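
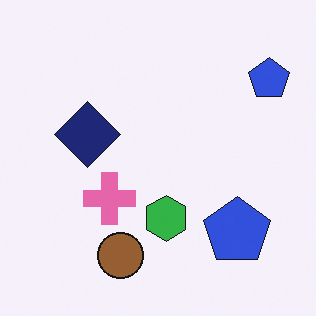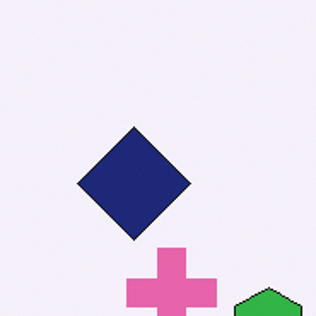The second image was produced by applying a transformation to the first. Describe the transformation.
This is the original image cropped tightly and scaled back up.

The visible shapes are larger and the field of view is narrower; shapes near the original edges may be partly or wholly outside the frame — a crop-and-rescale.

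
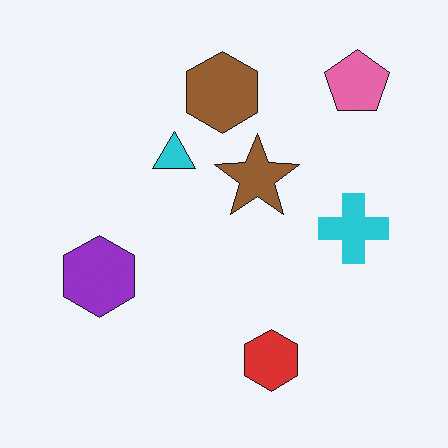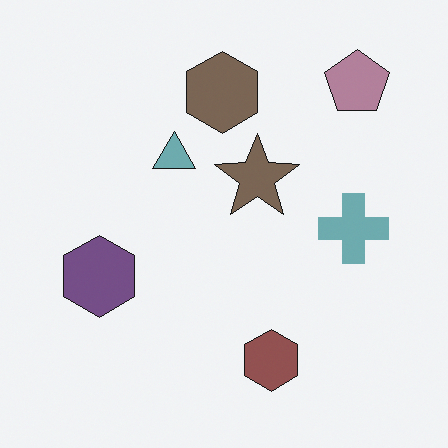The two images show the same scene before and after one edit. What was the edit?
The transformation is: heavily desaturated.

All colors are more muted and greyish — a global saturation change.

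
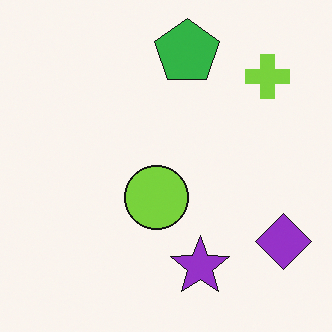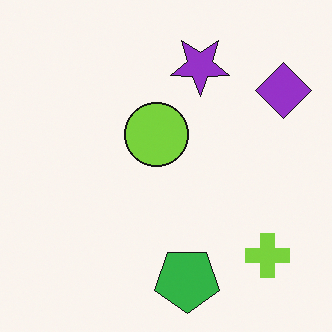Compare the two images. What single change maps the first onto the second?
This is the original image flipped vertically (top ↔ bottom).

The green pentagon is in the top of the first image and the bottom of the second — shapes on opposite sides of the horizontal midline have swapped in a mirror flip.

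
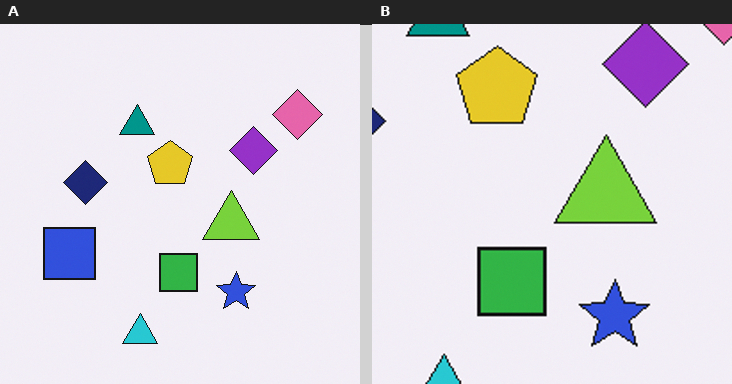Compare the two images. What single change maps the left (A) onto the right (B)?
Cropped to a noticeably smaller region and rescaled.

The visible shapes are larger and the field of view is narrower; shapes near the original edges may be partly or wholly outside the frame — a crop-and-rescale.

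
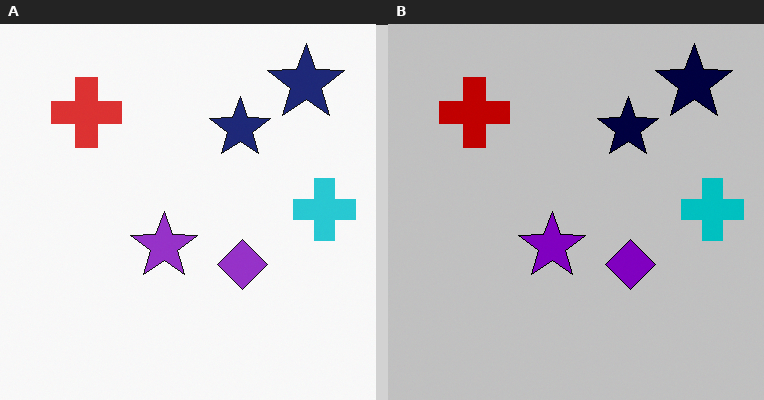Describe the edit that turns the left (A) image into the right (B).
It was aggressively posterized.

Each flat color has snapped to a coarser quantized level — most visibly, the near-white background has dropped to a flat grey.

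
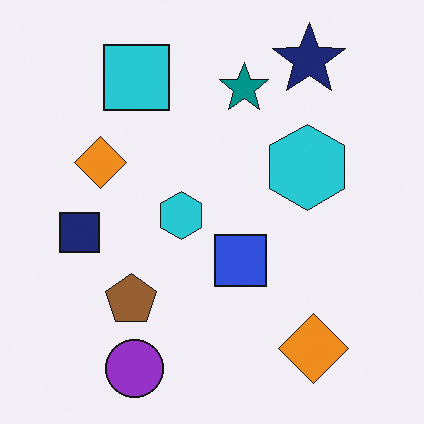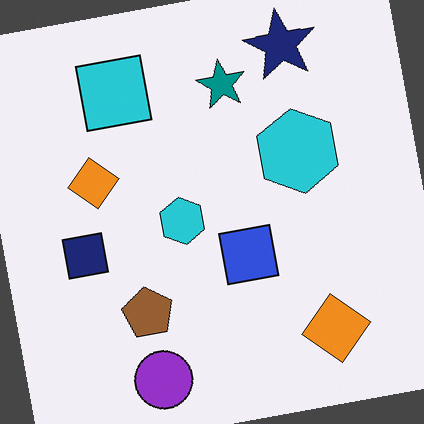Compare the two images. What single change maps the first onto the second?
It was rotated counter-clockwise by a small amount.

Every shape is tilted by the same angle and the image corners show triangular fill wedges — a whole-image rotation by a non-right angle.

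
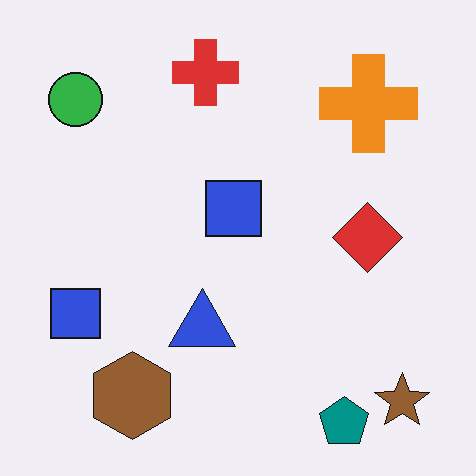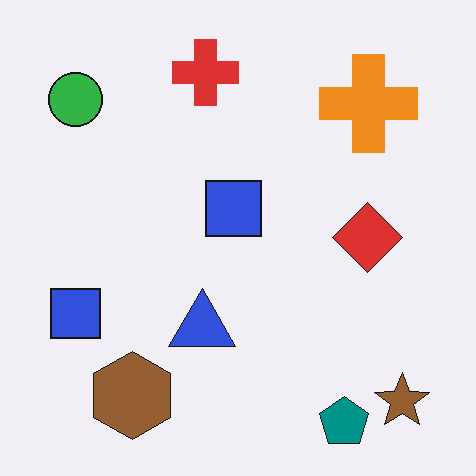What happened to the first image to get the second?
JPEG-compressed with visible artifacts.

Blocky 8×8 compression artifacts appear around shape edges and the flat background shows ringing — characteristic JPEG degradation.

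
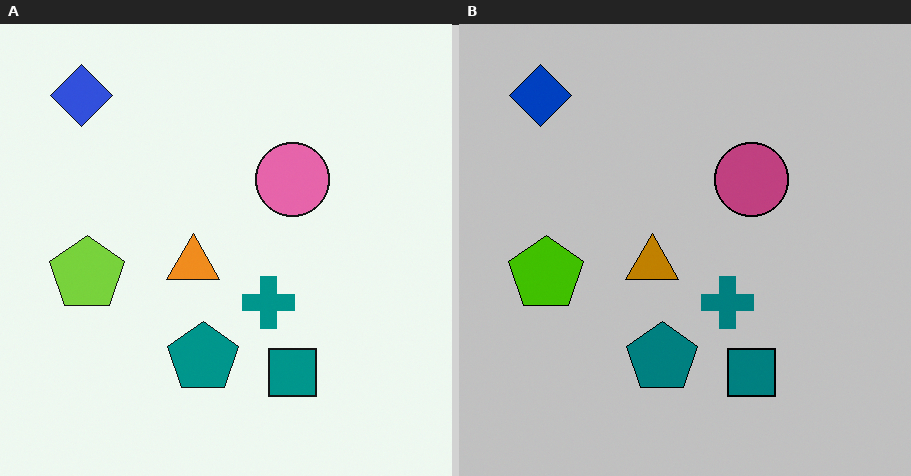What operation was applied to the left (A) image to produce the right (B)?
It was heavily posterized to just a handful of flat colors.

Each flat color has snapped to a coarser quantized level — most visibly, the near-white background has dropped to a flat grey.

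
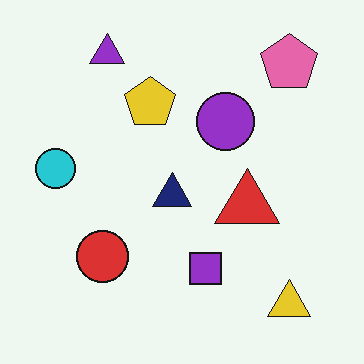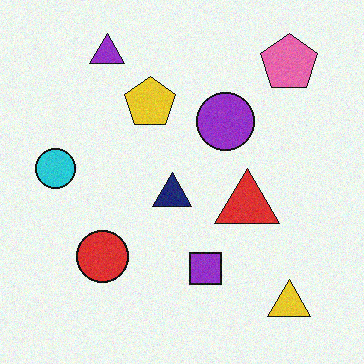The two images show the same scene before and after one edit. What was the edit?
Degraded with a light layer of grain.

Random speckle covers the whole image, including the flat background.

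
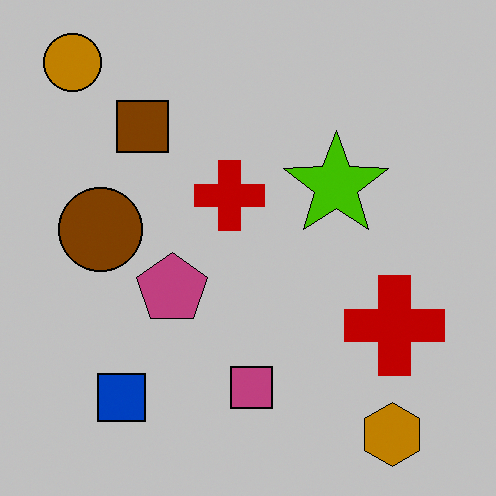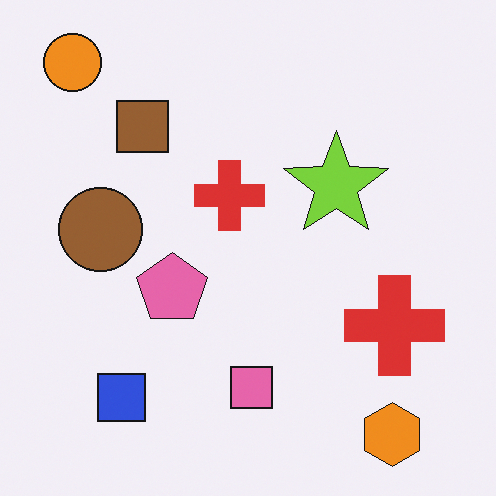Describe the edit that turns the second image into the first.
Aggressively posterized.

Each flat color has snapped to a coarser quantized level — most visibly, the near-white background has dropped to a flat grey.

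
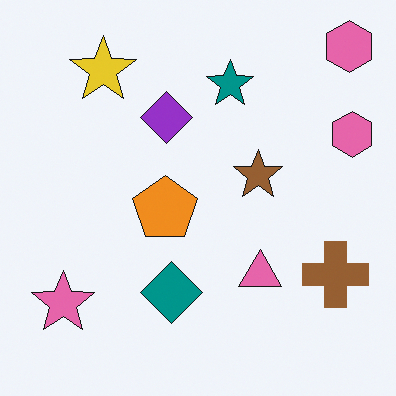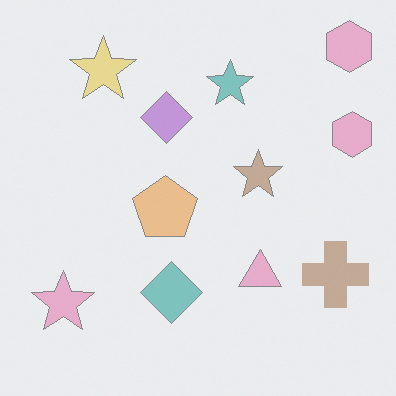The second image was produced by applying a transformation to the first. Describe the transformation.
The second image is the first given much lower contrast.

Tones are pushed toward mid-grey across the whole image — a global contrast change.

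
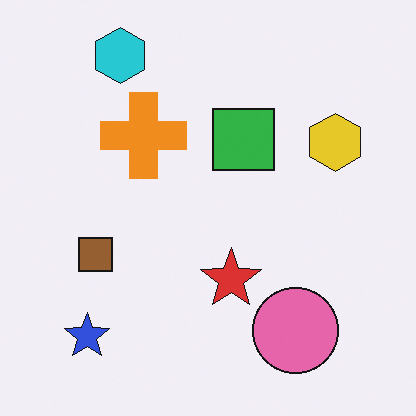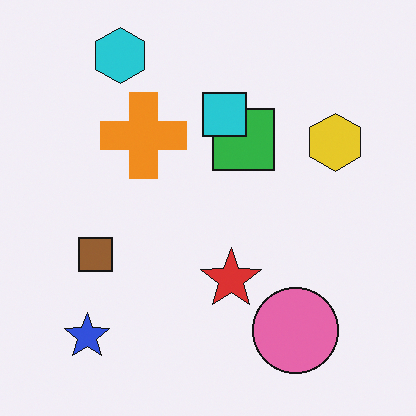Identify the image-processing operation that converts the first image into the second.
It was overlaid with an additional cyan square.

A cyan square appears in the second image that is absent from the first.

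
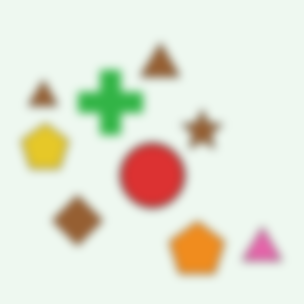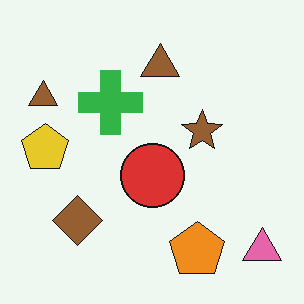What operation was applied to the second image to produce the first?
The transformation is: moderately blurred.

Shape edges and outlines are uniformly softened across the whole image.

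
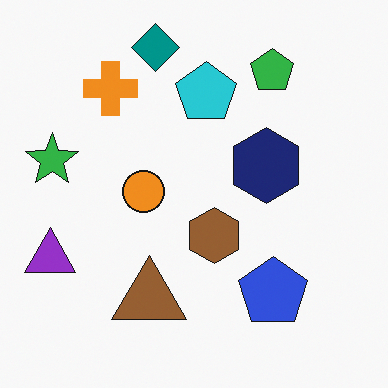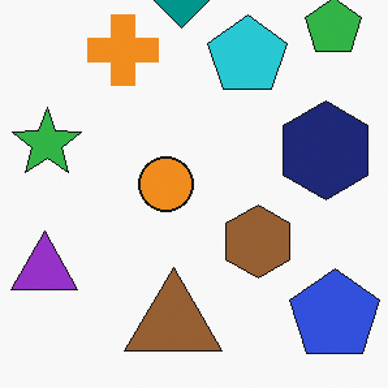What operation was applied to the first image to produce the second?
The image was cropped slightly and scaled back up.

The visible shapes are larger and the field of view is narrower; shapes near the original edges may be partly or wholly outside the frame — a crop-and-rescale.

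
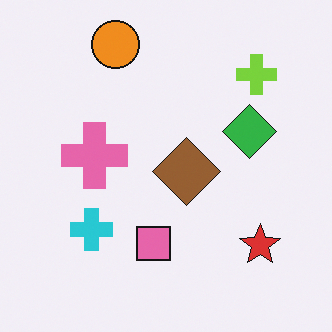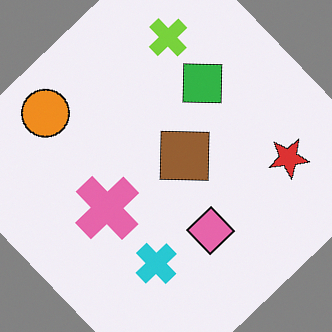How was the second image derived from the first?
The transformation is: rotated counter-clockwise by a large amount — several tens of degrees.

Every shape is tilted by the same angle and the image corners show triangular fill wedges — a whole-image rotation by a non-right angle.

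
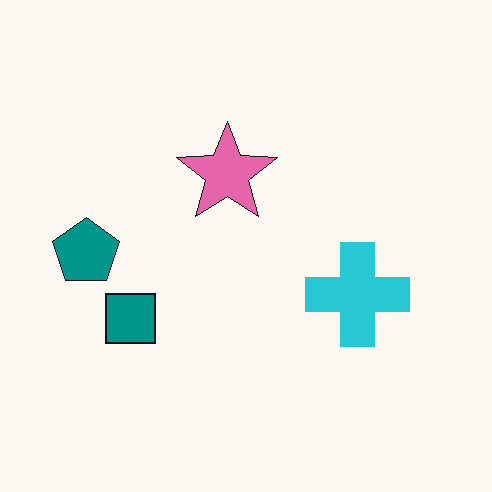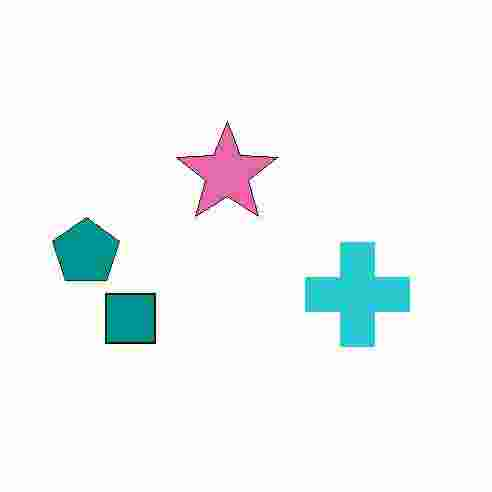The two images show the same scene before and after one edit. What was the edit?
Heavily JPEG-compressed with obvious blocking artifacts.

Blocky 8×8 compression artifacts appear around shape edges and the flat background shows ringing — characteristic JPEG degradation.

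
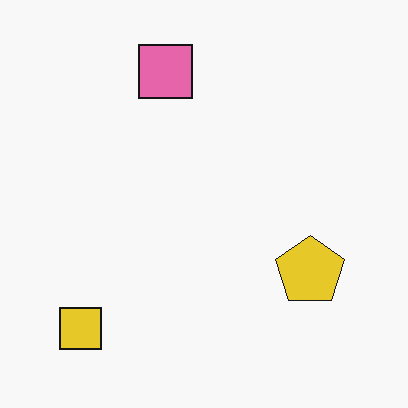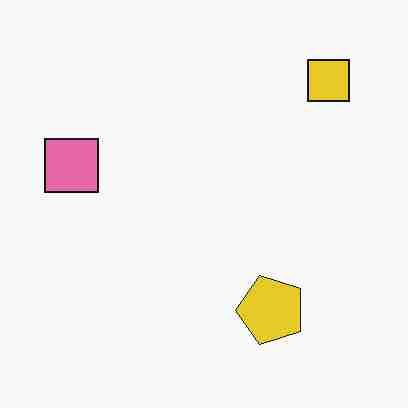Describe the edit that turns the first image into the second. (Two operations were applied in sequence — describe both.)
Transposed (reflected across the top-left ↔ bottom-right diagonal), then degraded with heavy JPEG compression.

Shapes have swapped their row and column positions — what was in the top-right is now in the bottom-left — a diagonal reflection. Blocky 8×8 compression artifacts appear around shape edges and the flat background shows ringing — characteristic JPEG degradation.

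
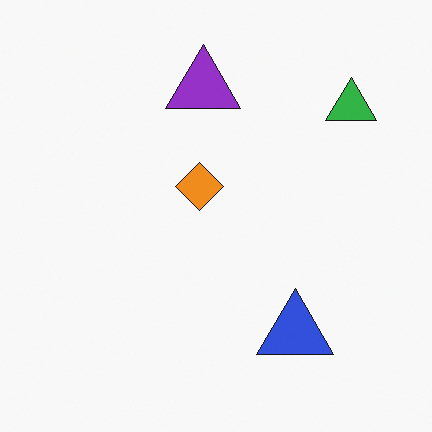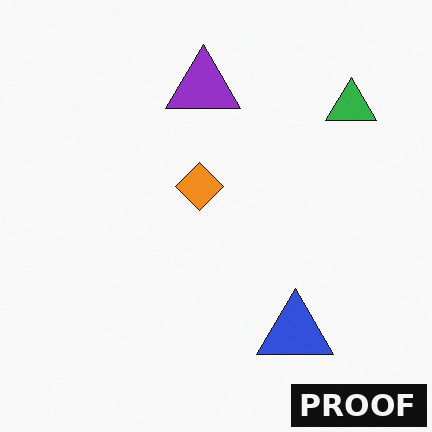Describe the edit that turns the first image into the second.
The image was watermarked with the text "PROOF" in the lower-right corner.

A dark label reading "PROOF" appears in the lower-right corner.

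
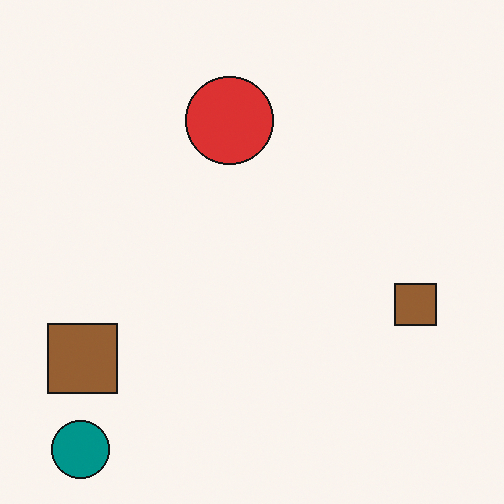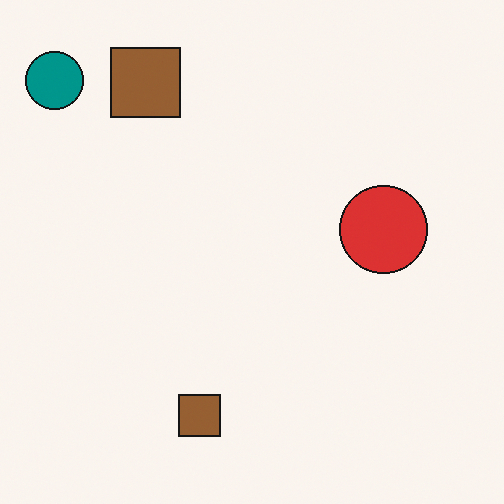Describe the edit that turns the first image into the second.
Rotated 90° clockwise.

The teal circle sits in the bottom-left of the first image and the top-left of the second — consistent with a whole-image 90° clockwise rotation.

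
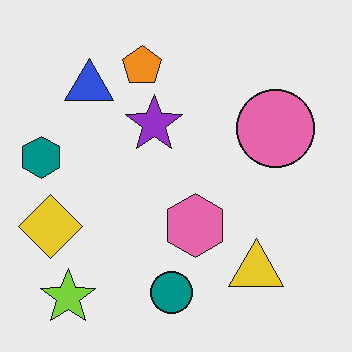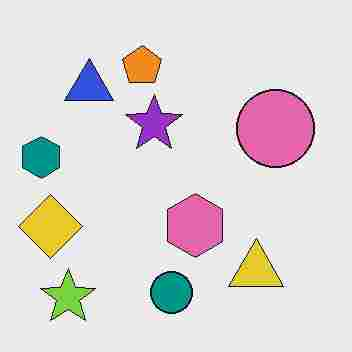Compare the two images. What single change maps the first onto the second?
The image was heavily JPEG-compressed with obvious blocking artifacts.

Blocky 8×8 compression artifacts appear around shape edges and the flat background shows ringing — characteristic JPEG degradation.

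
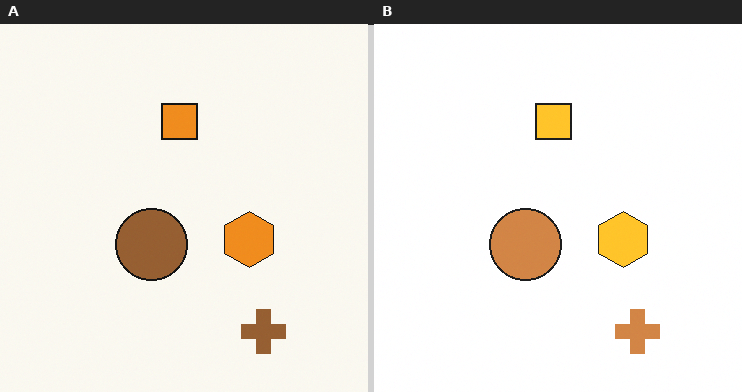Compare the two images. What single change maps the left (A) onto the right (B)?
This is the original image noticeably brightened.

Every pixel — background and shapes alike — is uniformly brightened.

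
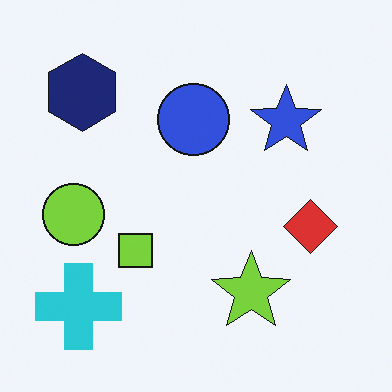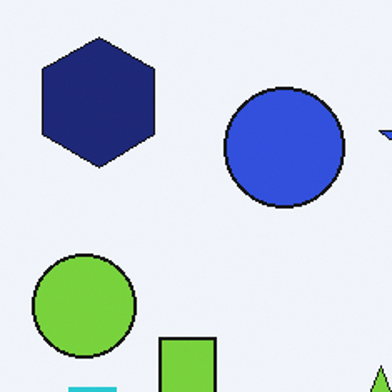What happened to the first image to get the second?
It was cropped to a noticeably smaller region and rescaled.

The visible shapes are larger and the field of view is narrower; shapes near the original edges may be partly or wholly outside the frame — a crop-and-rescale.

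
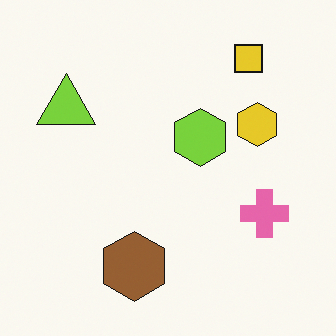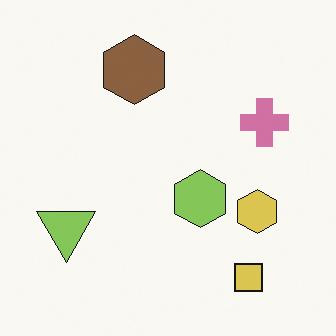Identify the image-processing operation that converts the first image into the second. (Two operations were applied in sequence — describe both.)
The second image is the first flipped vertically (top ↔ bottom), then slightly desaturated.

The yellow square is in the top-right of the first image and the bottom-right of the second — shapes on opposite sides of the horizontal midline have swapped in a mirror flip. All colors are more muted and greyish — a global saturation change.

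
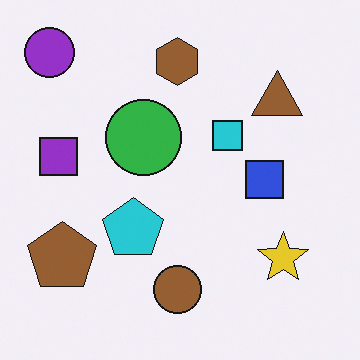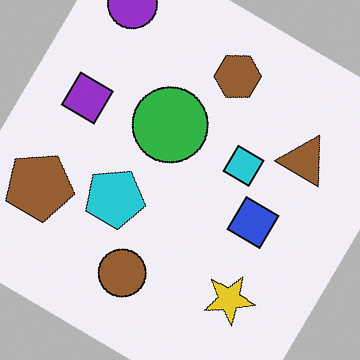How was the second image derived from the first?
It was rotated clockwise by a large amount — several tens of degrees.

Every shape is tilted by the same angle and the image corners show triangular fill wedges — a whole-image rotation by a non-right angle.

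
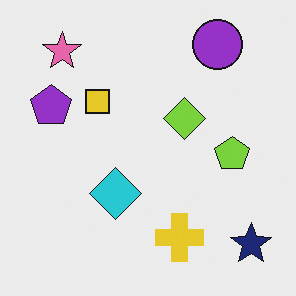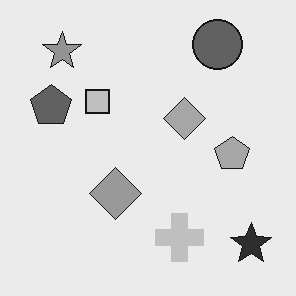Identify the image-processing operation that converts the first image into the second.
Converted to grayscale.

All color is removed — every shape is now a shade of grey.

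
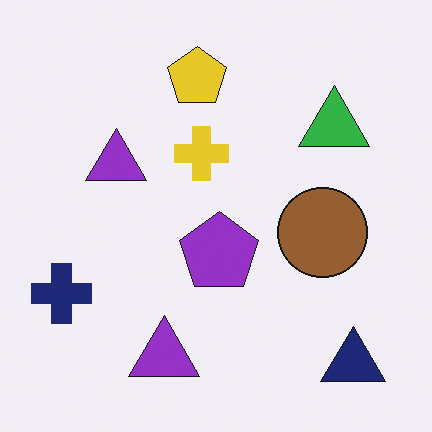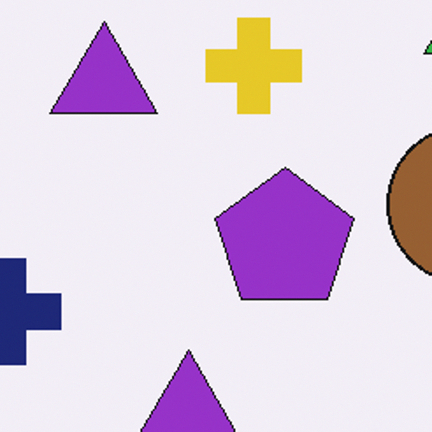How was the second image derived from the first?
Cropped tightly and scaled back up.

The visible shapes are larger and the field of view is narrower; shapes near the original edges may be partly or wholly outside the frame — a crop-and-rescale.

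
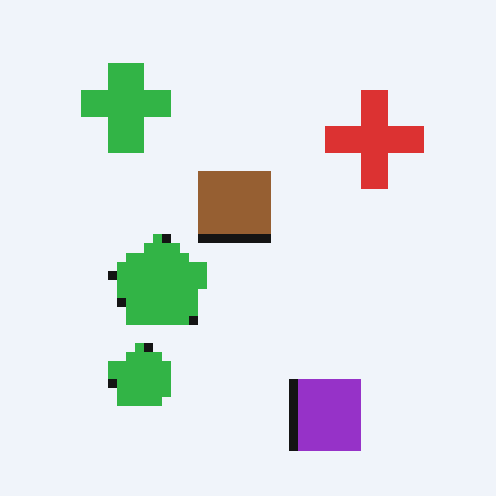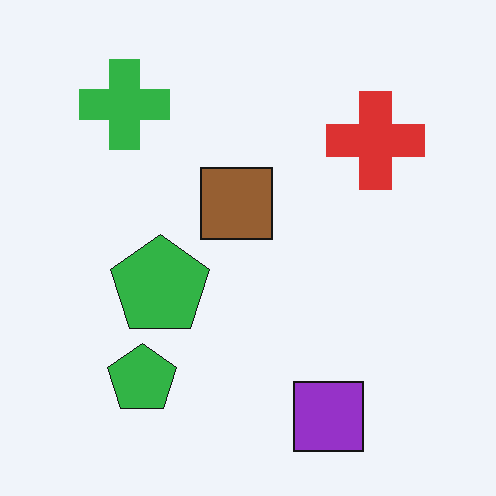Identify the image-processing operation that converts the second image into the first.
The transformation is: heavily pixelated into large blocks.

Shapes are reduced to large square blocks; fine edges and outlines are lost — a downscale-then-upscale (mosaic) effect.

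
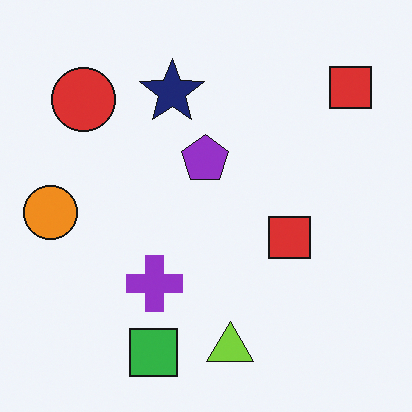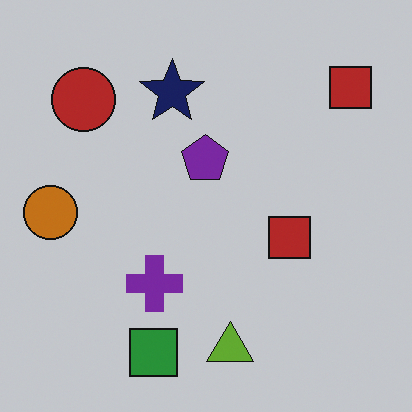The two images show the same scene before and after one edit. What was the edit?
The image was darkened a little.

Every pixel — background and shapes alike — is uniformly darkened.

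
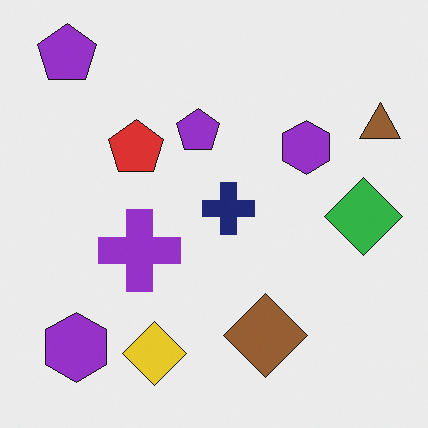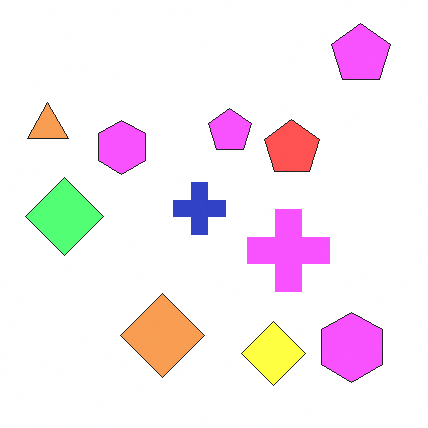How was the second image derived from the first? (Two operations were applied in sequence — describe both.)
This is the original image flipped horizontally (left ↔ right), then brightened a lot.

The brown triangle is in the top-right of the first image and the top-left of the second — shapes on opposite sides of the vertical midline have swapped in a mirror flip. Every pixel — background and shapes alike — is uniformly brightened.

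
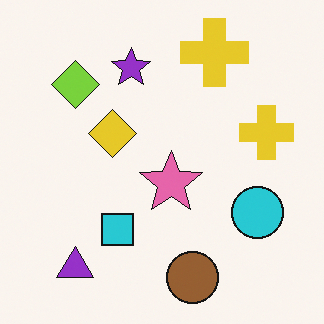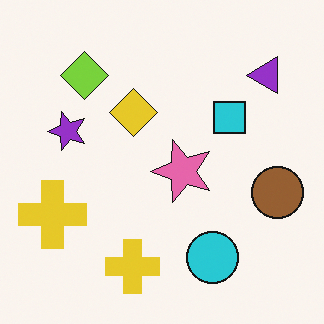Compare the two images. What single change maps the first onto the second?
The image was transposed (reflected across the top-left ↔ bottom-right diagonal).

Shapes have swapped their row and column positions — what was in the top-right is now in the bottom-left — a diagonal reflection.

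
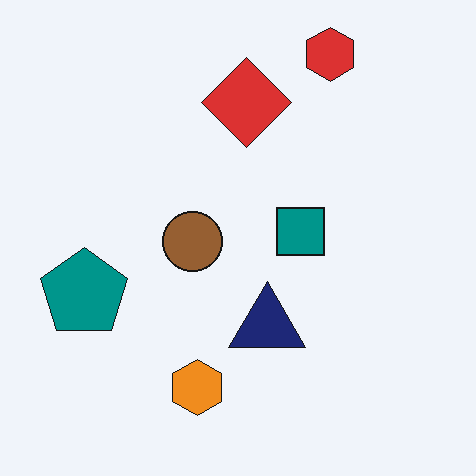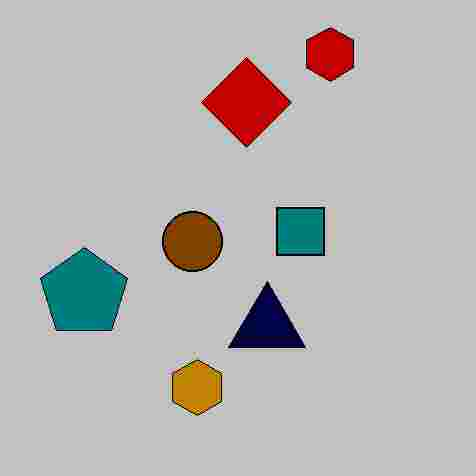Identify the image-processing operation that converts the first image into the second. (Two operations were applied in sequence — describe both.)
It was aggressively posterized, then degraded with heavy JPEG compression.

Each flat color has snapped to a coarser quantized level — most visibly, the near-white background has dropped to a flat grey. Blocky 8×8 compression artifacts appear around shape edges and the flat background shows ringing — characteristic JPEG degradation.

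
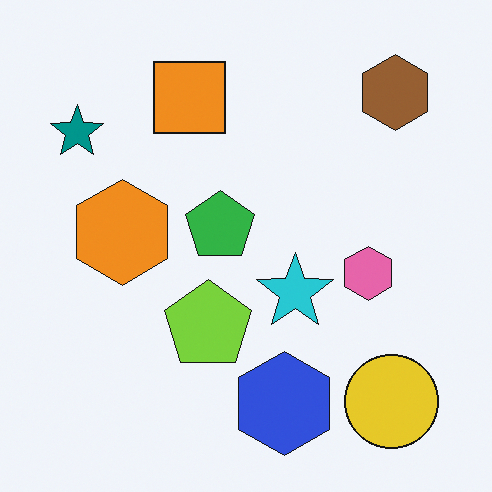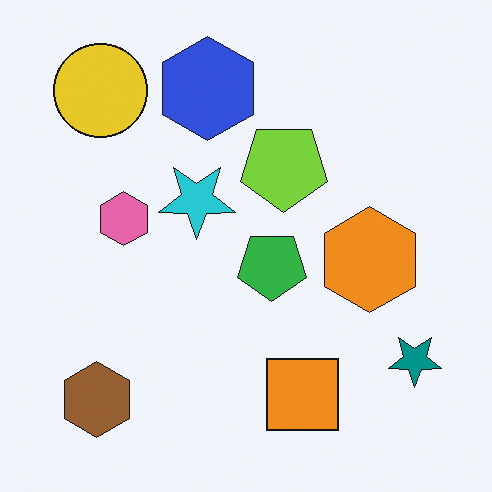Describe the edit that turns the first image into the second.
Rotated 180°.

The brown hexagon sits in the top-right of the first image and the bottom-left of the second — consistent with a whole-image 180° rotation.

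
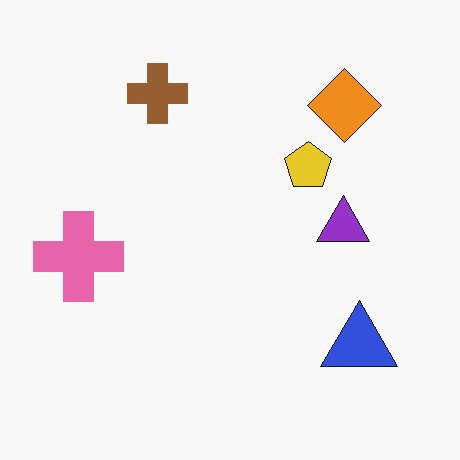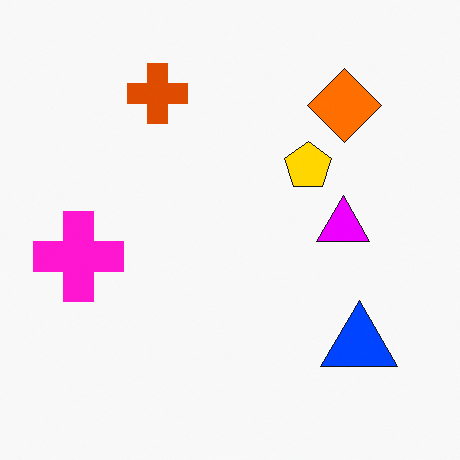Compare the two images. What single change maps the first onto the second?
The transformation is: made much more vivid (saturation change).

All colors are more vivid — a global saturation change.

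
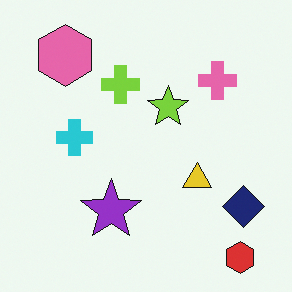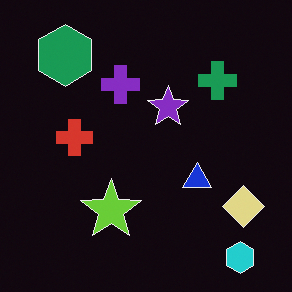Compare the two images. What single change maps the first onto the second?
Color-inverted (negative).

The light background has become dark and every shape's color is its complement — a photographic negative.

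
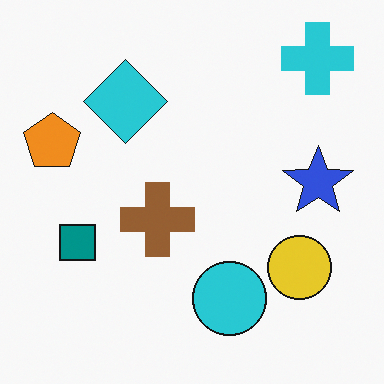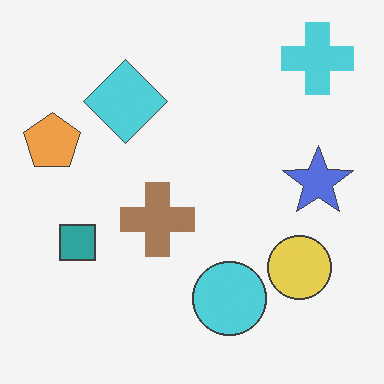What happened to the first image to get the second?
The image was given slightly reduced contrast.

Tones are pushed toward mid-grey across the whole image — a global contrast change.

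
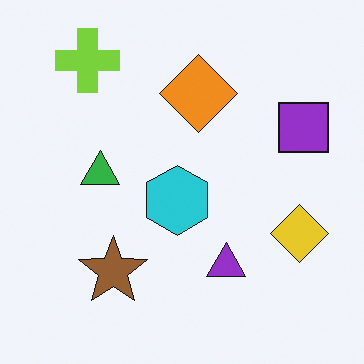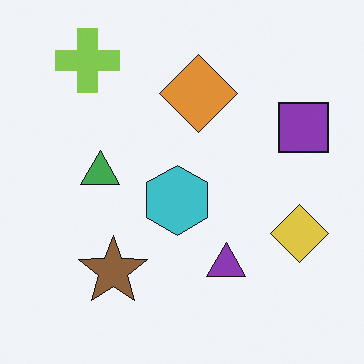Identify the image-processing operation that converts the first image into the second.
The image was slightly desaturated.

All colors are more muted and greyish — a global saturation change.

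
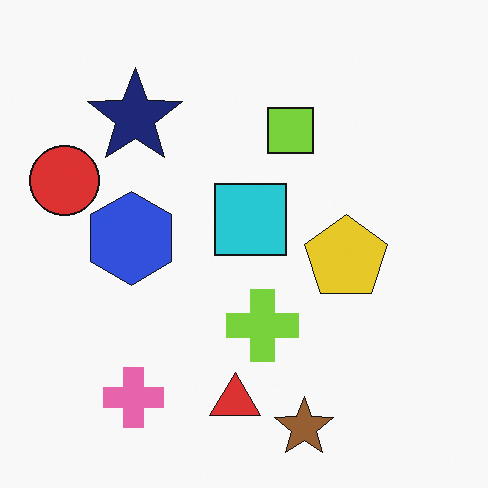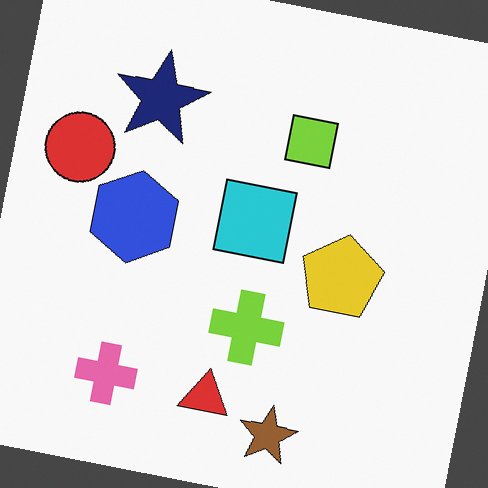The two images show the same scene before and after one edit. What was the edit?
The image was rotated clockwise by a few degrees.

Every shape is tilted by the same angle and the image corners show triangular fill wedges — a whole-image rotation by a non-right angle.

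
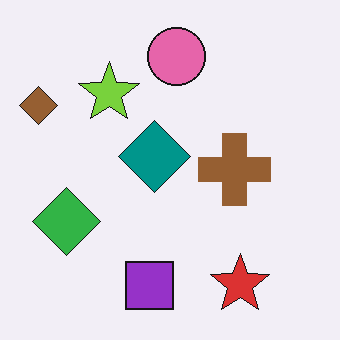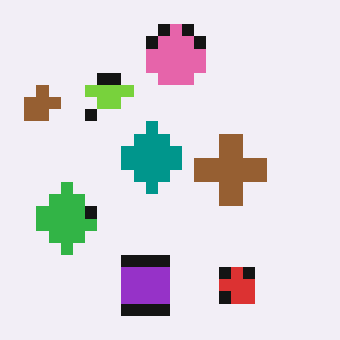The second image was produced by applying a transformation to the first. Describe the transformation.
This is the original image heavily pixelated into large blocks.

Shapes are reduced to large square blocks; fine edges and outlines are lost — a downscale-then-upscale (mosaic) effect.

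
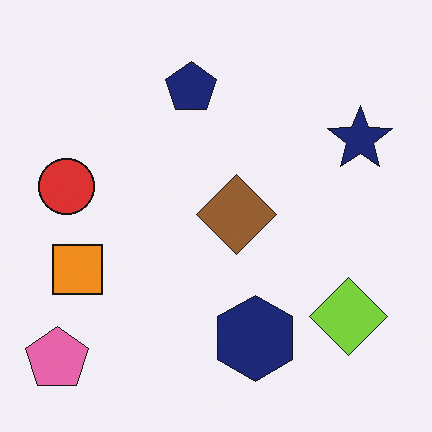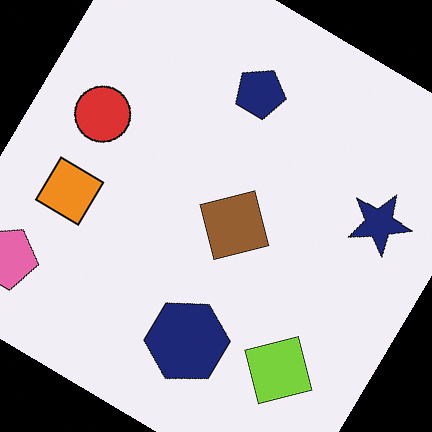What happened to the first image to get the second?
Rotated clockwise by a large amount — several tens of degrees.

Every shape is tilted by the same angle and the image corners show triangular fill wedges — a whole-image rotation by a non-right angle.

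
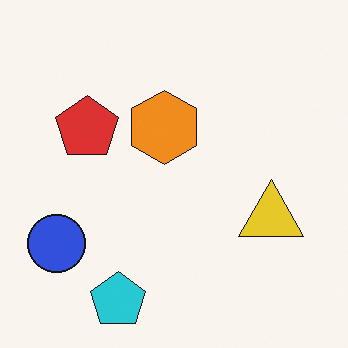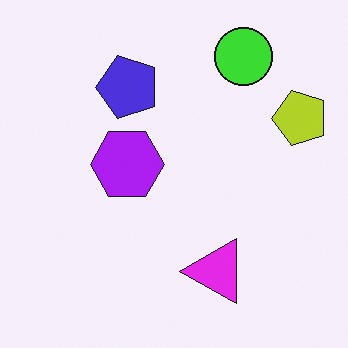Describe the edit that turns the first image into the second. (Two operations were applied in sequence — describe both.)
The image was hue-shifted by a large amount, then transposed (reflected across the top-left ↔ bottom-right diagonal).

Every shape's color has rotated by the same amount around the hue wheel — a uniform hue shift. Shapes have swapped their row and column positions — what was in the top-right is now in the bottom-left — a diagonal reflection.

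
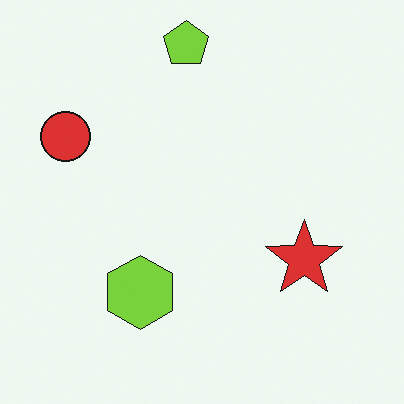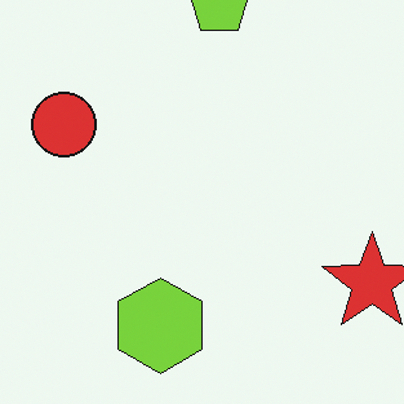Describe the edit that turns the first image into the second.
The image was cropped to a modestly smaller region and rescaled.

The visible shapes are larger and the field of view is narrower; shapes near the original edges may be partly or wholly outside the frame — a crop-and-rescale.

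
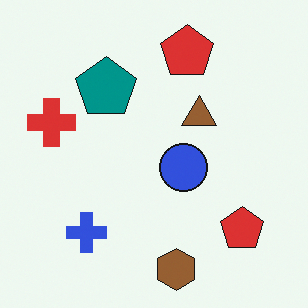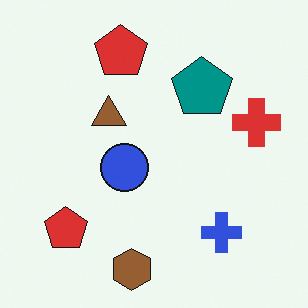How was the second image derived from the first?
The transformation is: flipped horizontally (left ↔ right).

The red cross is in the left of the first image and the right of the second — shapes on opposite sides of the vertical midline have swapped in a mirror flip.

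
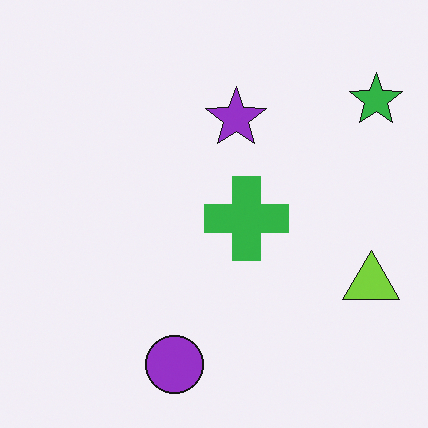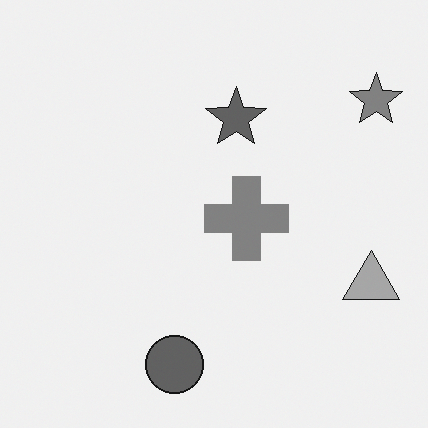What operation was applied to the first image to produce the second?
The transformation is: converted to grayscale.

All color is removed — every shape is now a shade of grey.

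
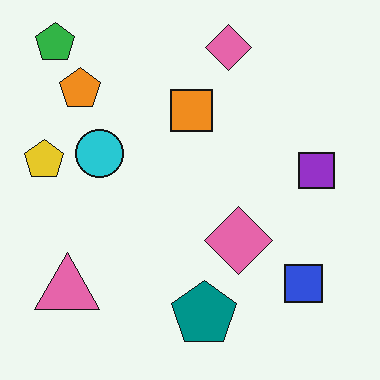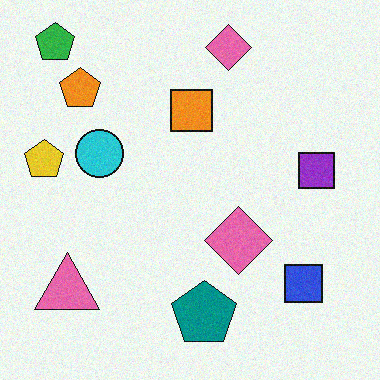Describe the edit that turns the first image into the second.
This is the original image degraded with subtle gaussian noise.

Random speckle covers the whole image, including the flat background.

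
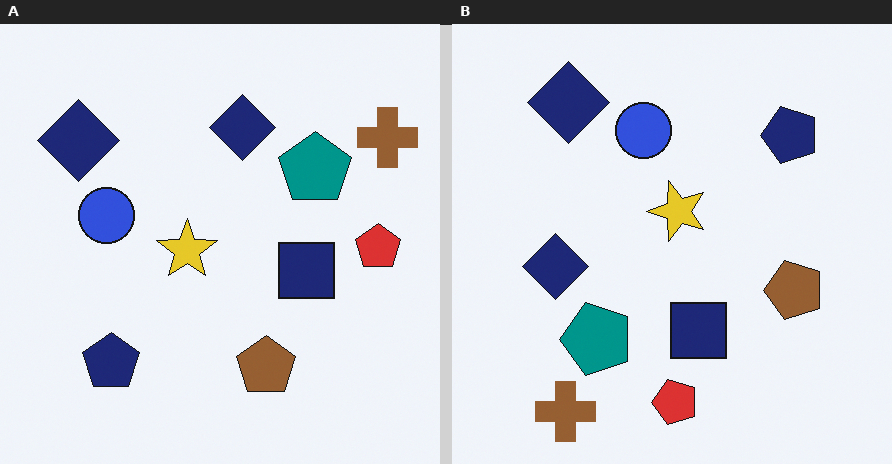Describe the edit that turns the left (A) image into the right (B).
The image was transposed (reflected across the top-left ↔ bottom-right diagonal).

Shapes have swapped their row and column positions — what was in the top-right is now in the bottom-left — a diagonal reflection.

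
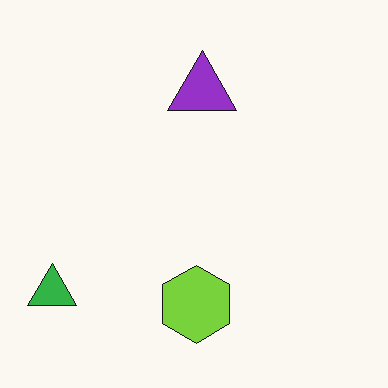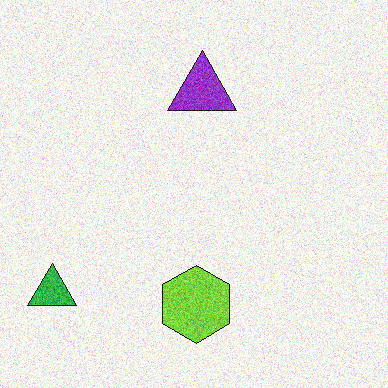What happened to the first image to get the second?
The transformation is: degraded with moderate additive noise.

Random speckle covers the whole image, including the flat background.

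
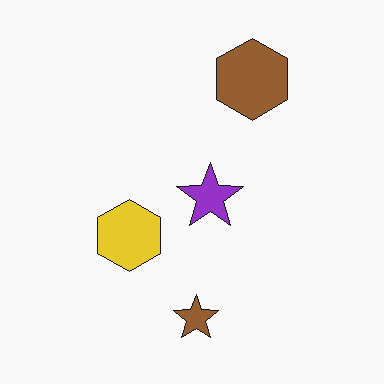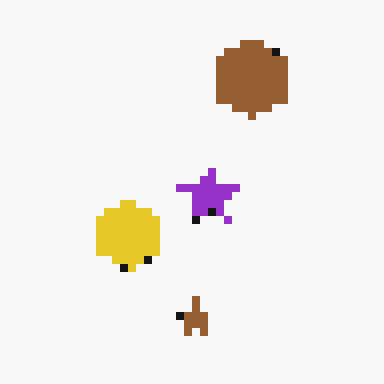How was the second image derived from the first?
The transformation is: moderately pixelated.

Shapes are reduced to large square blocks; fine edges and outlines are lost — a downscale-then-upscale (mosaic) effect.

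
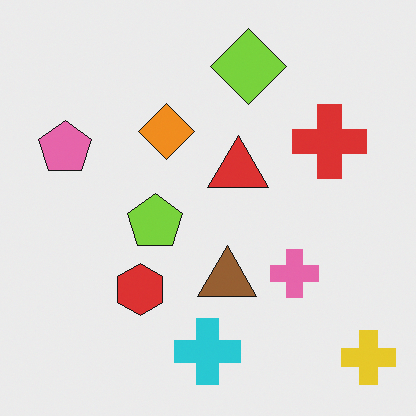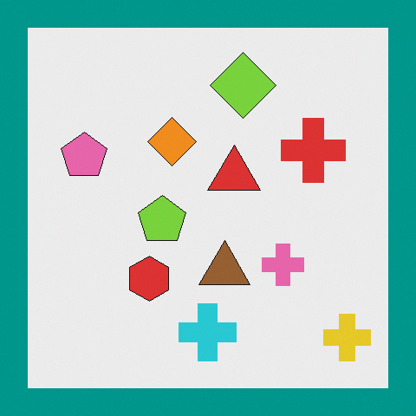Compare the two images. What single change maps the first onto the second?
It was framed with a teal border.

A solid teal frame runs around the edge of the second image, with the content slightly shrunk inside it.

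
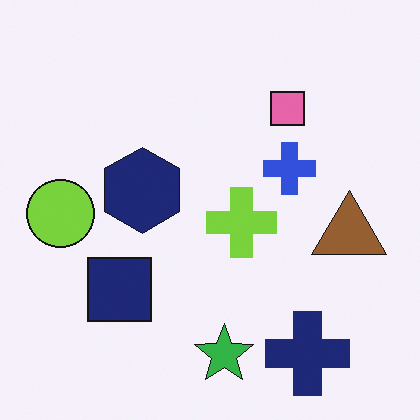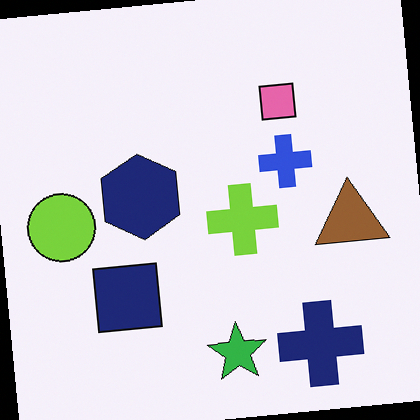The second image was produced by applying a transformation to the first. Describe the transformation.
This is the original image rotated counter-clockwise by a small amount.

Every shape is tilted by the same angle and the image corners show triangular fill wedges — a whole-image rotation by a non-right angle.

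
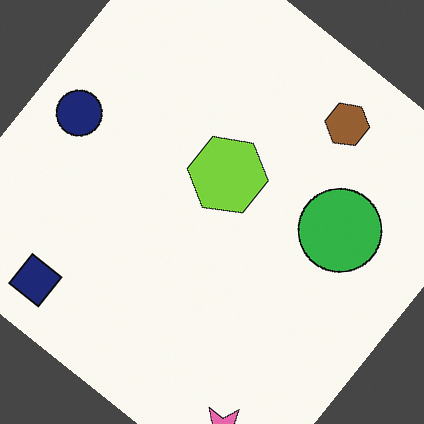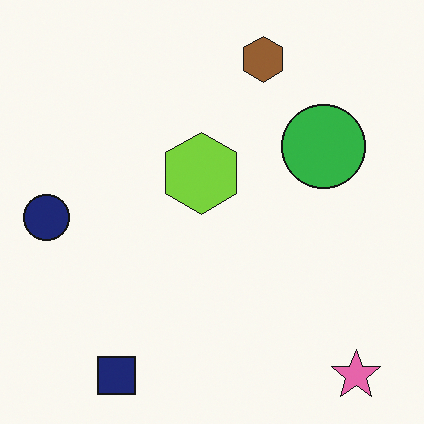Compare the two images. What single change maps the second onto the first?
The transformation is: rotated clockwise by a large amount — several tens of degrees.

Every shape is tilted by the same angle and the image corners show triangular fill wedges — a whole-image rotation by a non-right angle.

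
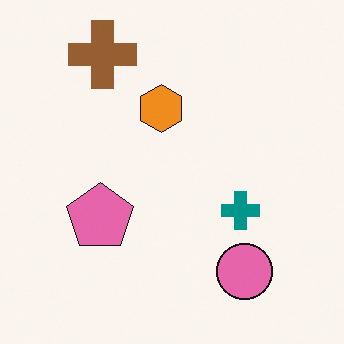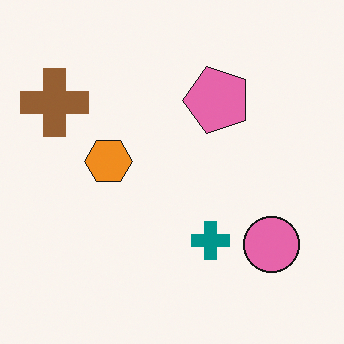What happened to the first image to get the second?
It was transposed (reflected across the top-left ↔ bottom-right diagonal).

Shapes have swapped their row and column positions — what was in the top-right is now in the bottom-left — a diagonal reflection.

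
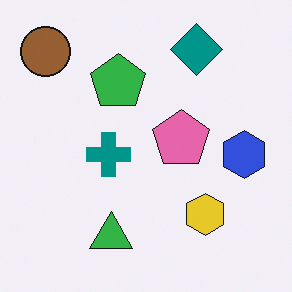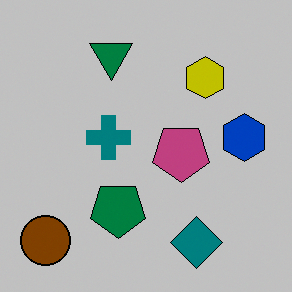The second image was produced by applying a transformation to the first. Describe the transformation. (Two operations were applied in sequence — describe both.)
This is the original image flipped vertically (top ↔ bottom), then heavily posterized to just a handful of flat colors.

The teal diamond is in the top-right of the first image and the bottom-right of the second — shapes on opposite sides of the horizontal midline have swapped in a mirror flip. Each flat color has snapped to a coarser quantized level — most visibly, the near-white background has dropped to a flat grey.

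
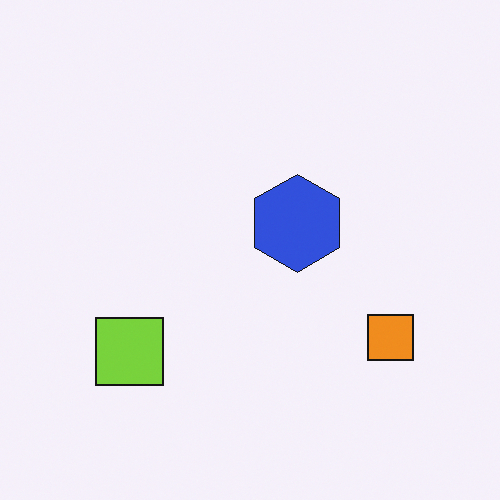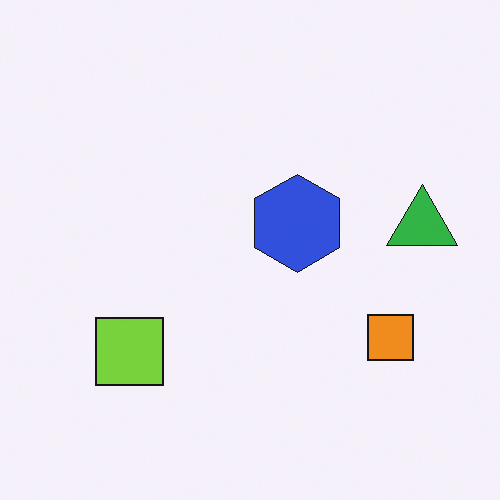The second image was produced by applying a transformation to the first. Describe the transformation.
It was overlaid with an additional green triangle.

A green triangle appears in the second image that is absent from the first.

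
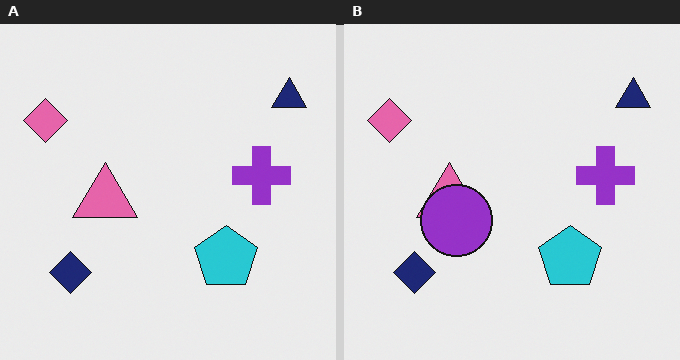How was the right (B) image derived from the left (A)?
The transformation is: overlaid with an additional purple circle.

A purple circle appears in the right (B) image that is absent from the left (A).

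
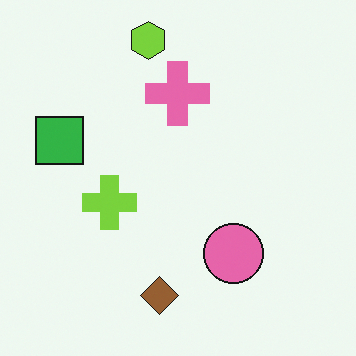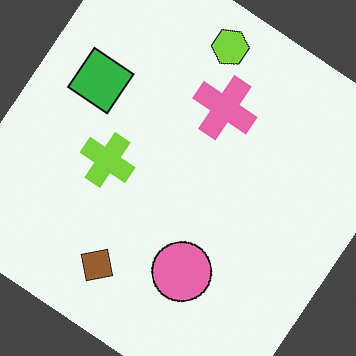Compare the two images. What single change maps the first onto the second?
The transformation is: rotated clockwise by a large amount — several tens of degrees.

Every shape is tilted by the same angle and the image corners show triangular fill wedges — a whole-image rotation by a non-right angle.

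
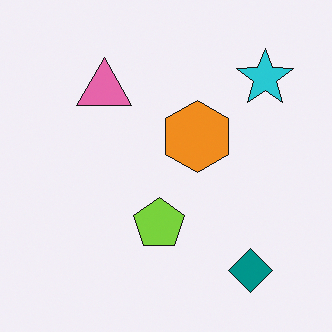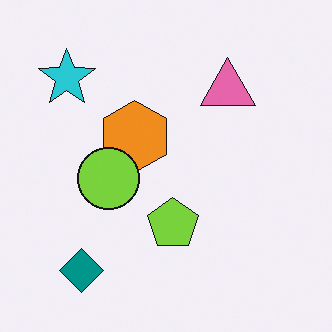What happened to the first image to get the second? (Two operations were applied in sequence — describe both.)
The image was flipped horizontally (left ↔ right), then overlaid with an additional lime circle.

The cyan star is in the top-right of the first image and the top-left of the second — shapes on opposite sides of the vertical midline have swapped in a mirror flip. A lime circle appears in the second image that is absent from the first.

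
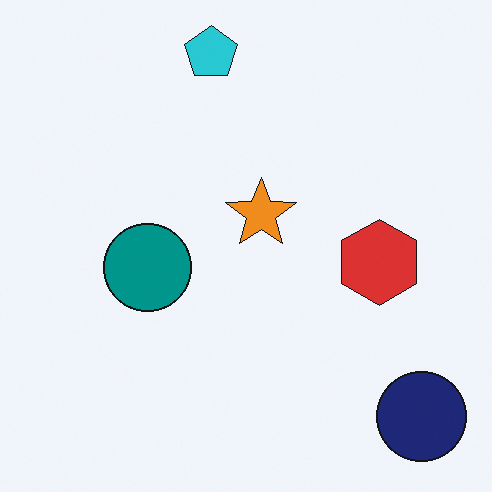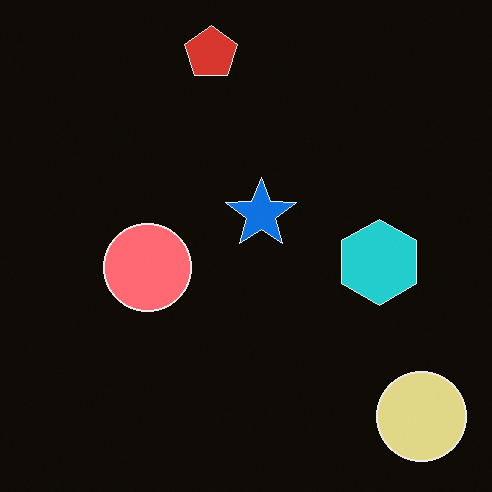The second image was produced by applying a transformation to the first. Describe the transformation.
The image was color-inverted (negative).

The light background has become dark and every shape's color is its complement — a photographic negative.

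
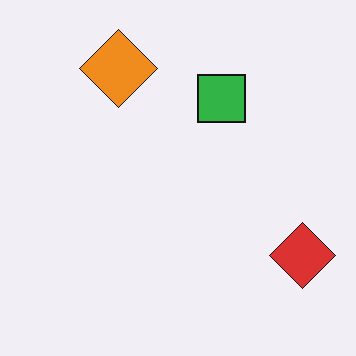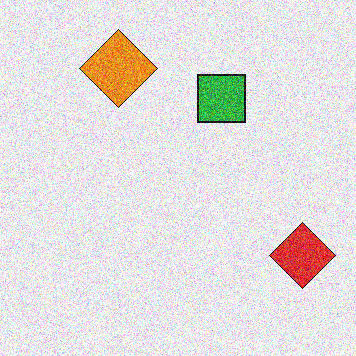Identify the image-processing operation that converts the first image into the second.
This is the original image degraded with strong gaussian noise.

Random speckle covers the whole image, including the flat background.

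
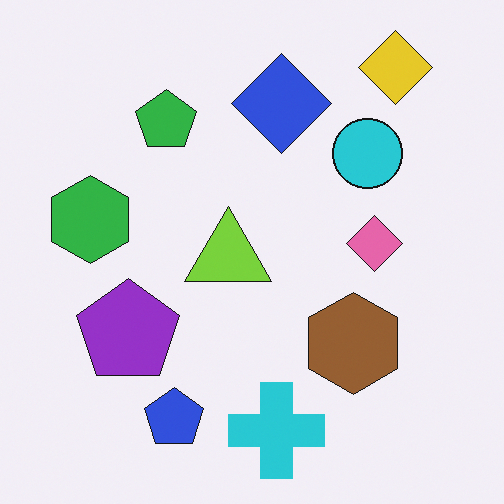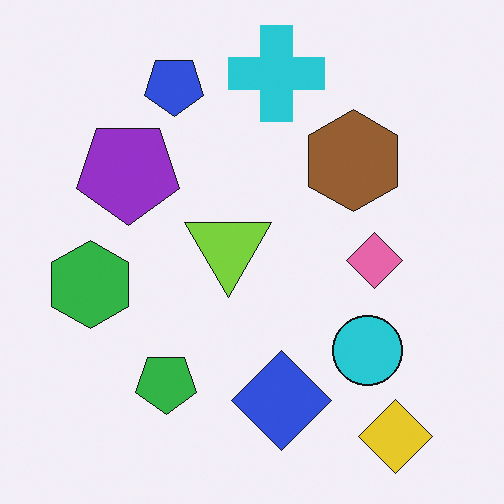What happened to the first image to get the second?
The transformation is: flipped vertically (top ↔ bottom).

The yellow diamond is in the top-right of the first image and the bottom-right of the second — shapes on opposite sides of the horizontal midline have swapped in a mirror flip.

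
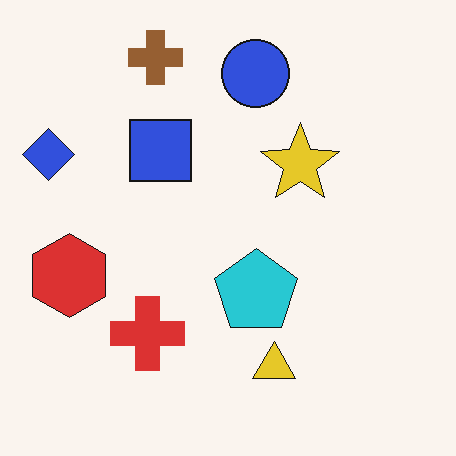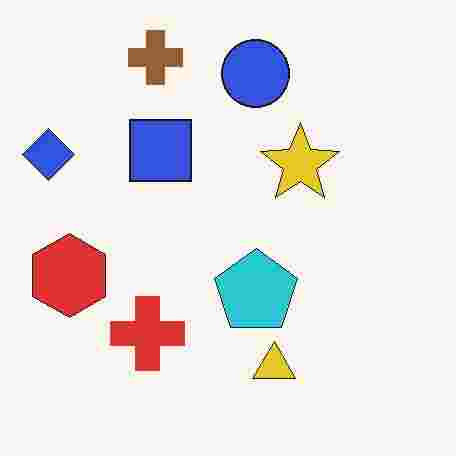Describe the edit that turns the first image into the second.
The transformation is: degraded with heavy JPEG compression.

Blocky 8×8 compression artifacts appear around shape edges and the flat background shows ringing — characteristic JPEG degradation.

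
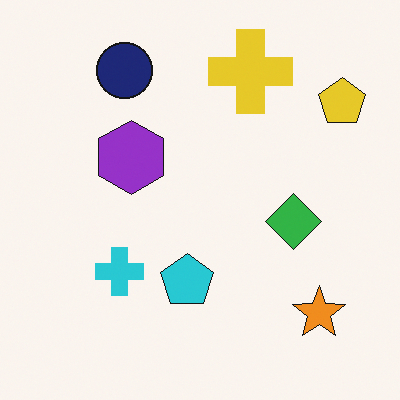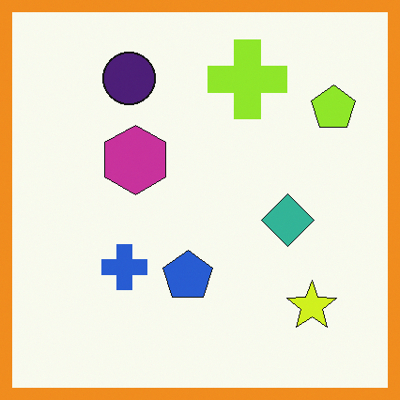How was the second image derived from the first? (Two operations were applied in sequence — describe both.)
The image was hue-shifted slightly, then framed with a orange border.

Every shape's color has rotated by the same amount around the hue wheel — a uniform hue shift. A solid orange frame runs around the edge of the second image, with the content slightly shrunk inside it.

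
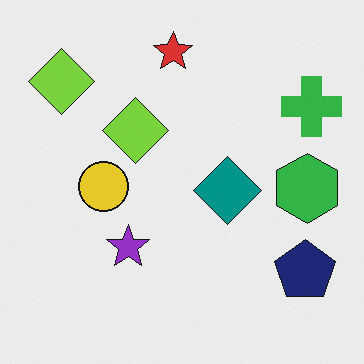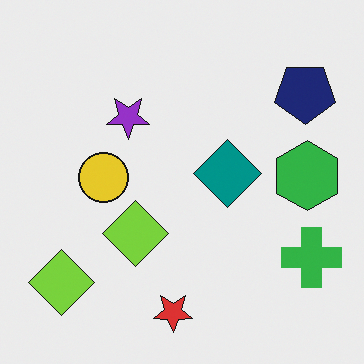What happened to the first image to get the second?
It was flipped vertically (top ↔ bottom).

The red star is in the top of the first image and the bottom of the second — shapes on opposite sides of the horizontal midline have swapped in a mirror flip.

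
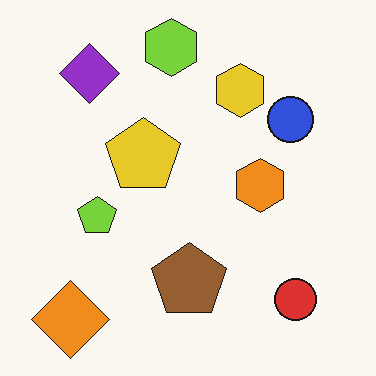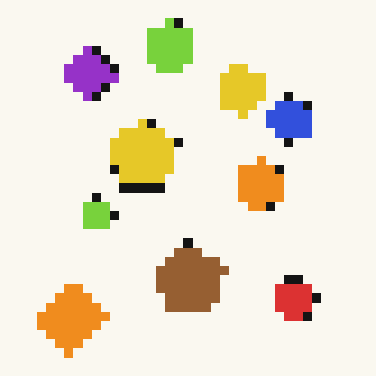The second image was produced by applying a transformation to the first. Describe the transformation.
It was coarsely pixelated.

Shapes are reduced to large square blocks; fine edges and outlines are lost — a downscale-then-upscale (mosaic) effect.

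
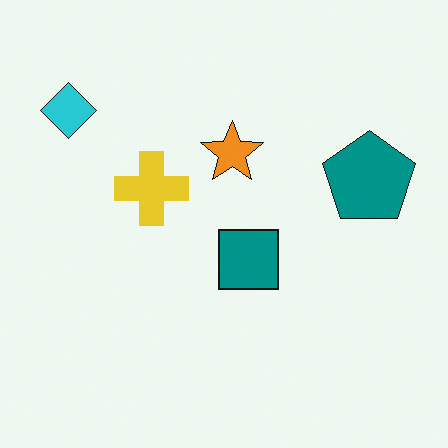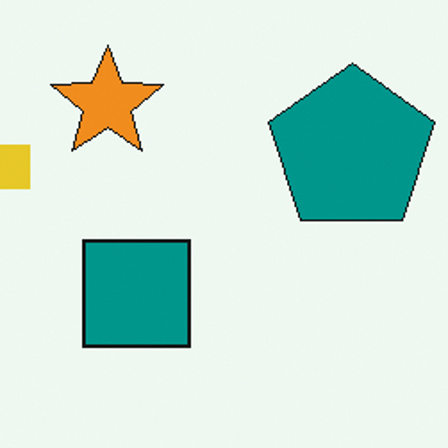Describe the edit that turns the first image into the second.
Cropped to a noticeably smaller region and rescaled.

The visible shapes are larger and the field of view is narrower; shapes near the original edges may be partly or wholly outside the frame — a crop-and-rescale.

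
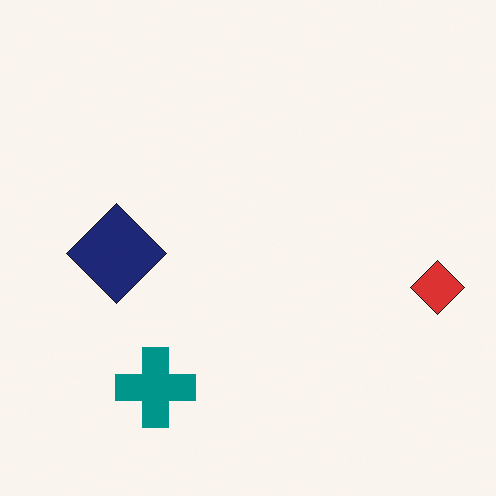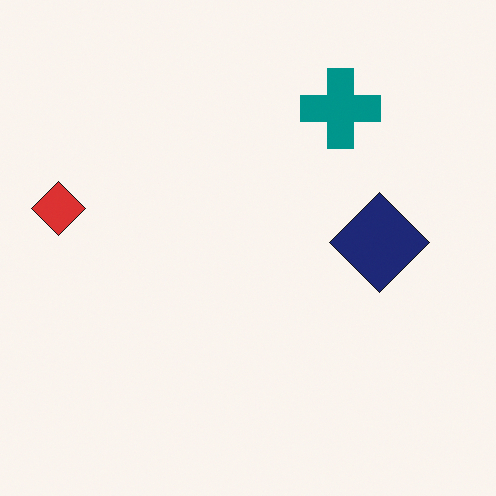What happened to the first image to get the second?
The second image is the first rotated 180°.

The red diamond sits in the right of the first image and the left of the second — consistent with a whole-image 180° rotation.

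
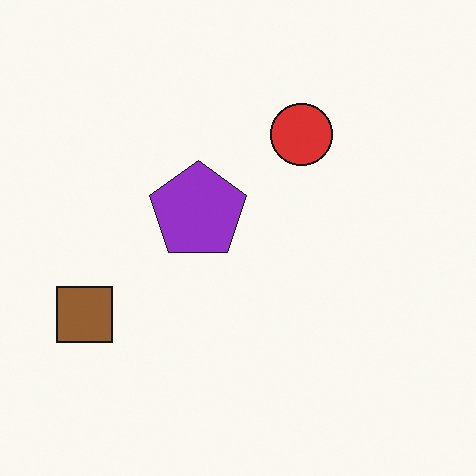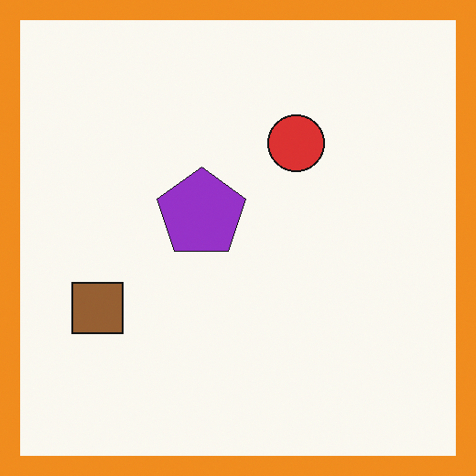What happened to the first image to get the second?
This is the original image framed with a orange border.

A solid orange frame runs around the edge of the second image, with the content slightly shrunk inside it.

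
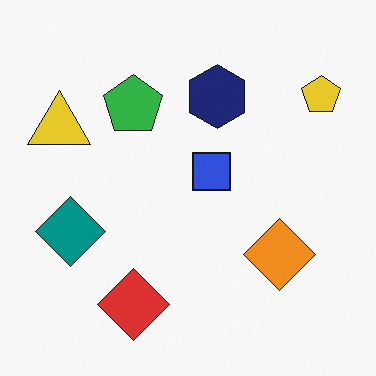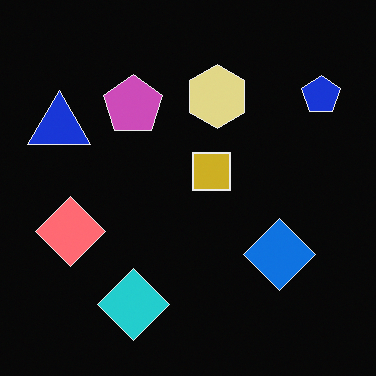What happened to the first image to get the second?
It was color-inverted (negative).

The light background has become dark and every shape's color is its complement — a photographic negative.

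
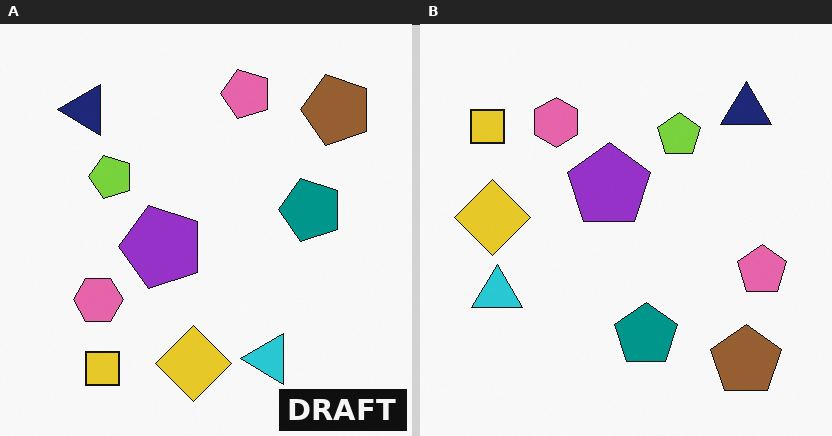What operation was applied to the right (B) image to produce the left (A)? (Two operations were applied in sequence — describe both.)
The image was rotated 90° counter-clockwise, then watermarked with the text "DRAFT" in the lower-right corner.

The brown pentagon sits in the bottom-right of the right (B) image and the top-right of the left (A) — consistent with a whole-image 90° counter-clockwise rotation. A dark label reading "DRAFT" appears in the lower-right corner.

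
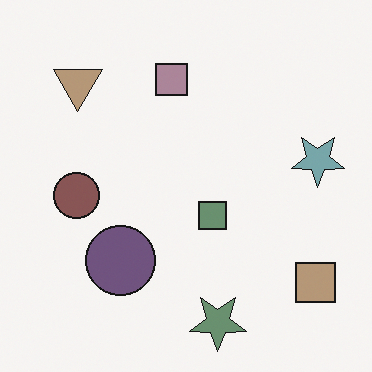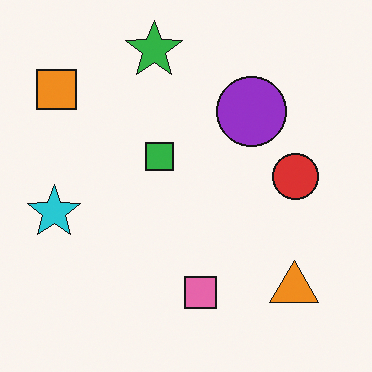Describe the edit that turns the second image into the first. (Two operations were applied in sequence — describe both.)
The transformation is: made much more muted (saturation change), then rotated 180°.

All colors are more muted and greyish — a global saturation change. The orange square sits in the top-left of the second image and the bottom-right of the first — consistent with a whole-image 180° rotation.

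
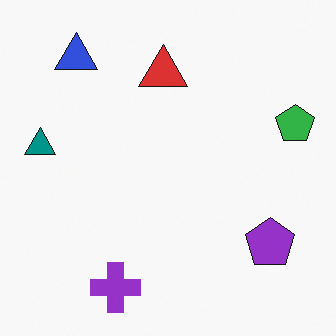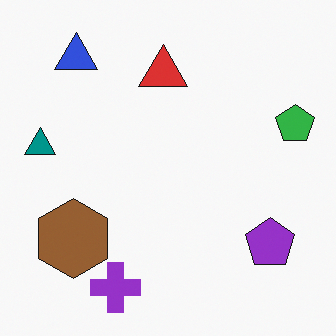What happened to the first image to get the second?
The transformation is: overlaid with an additional brown hexagon.

A brown hexagon appears in the second image that is absent from the first.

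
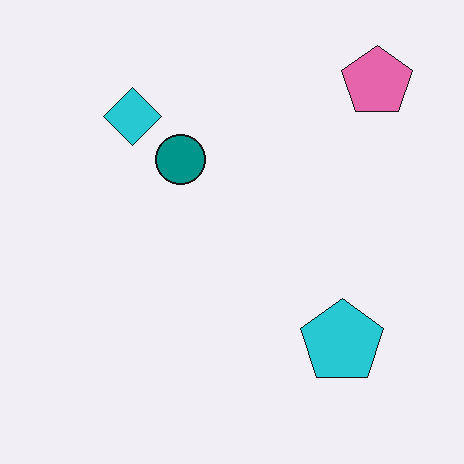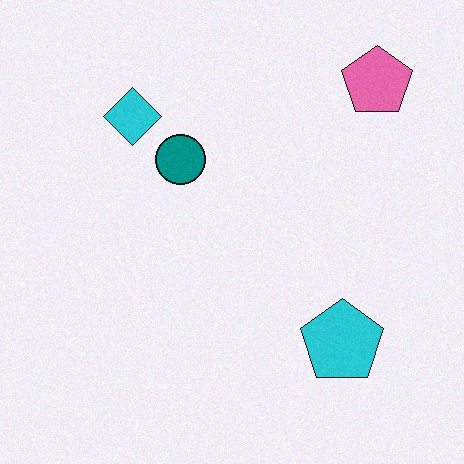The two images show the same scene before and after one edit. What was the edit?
The image was degraded with subtle gaussian noise.

Random speckle covers the whole image, including the flat background.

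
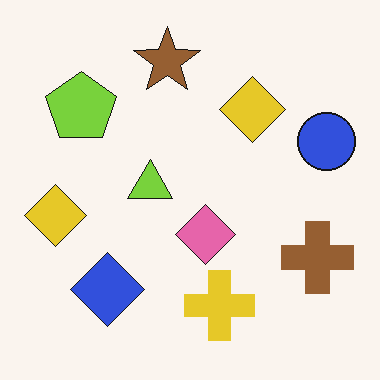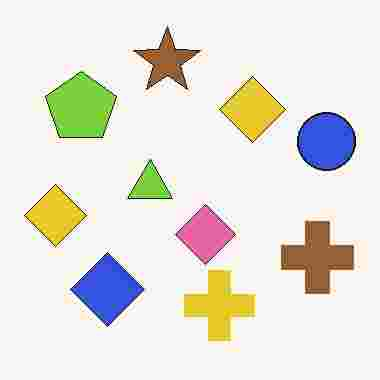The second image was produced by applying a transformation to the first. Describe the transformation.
The second image is the first heavily JPEG-compressed with obvious blocking artifacts.

Blocky 8×8 compression artifacts appear around shape edges and the flat background shows ringing — characteristic JPEG degradation.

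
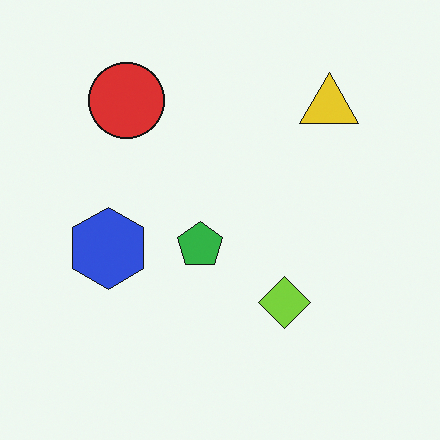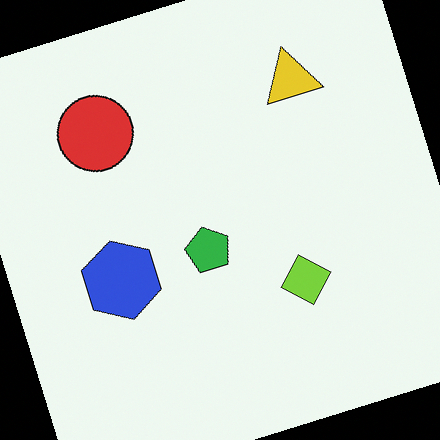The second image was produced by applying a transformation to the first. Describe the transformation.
Rotated counter-clockwise by a clearly visible amount.

Every shape is tilted by the same angle and the image corners show triangular fill wedges — a whole-image rotation by a non-right angle.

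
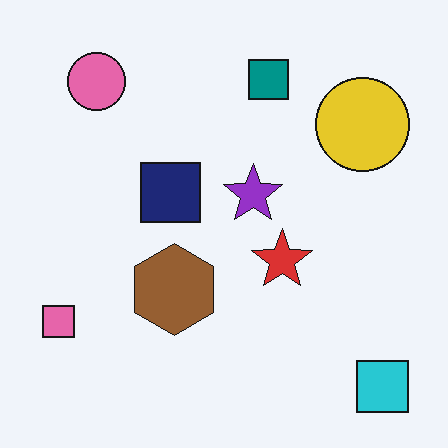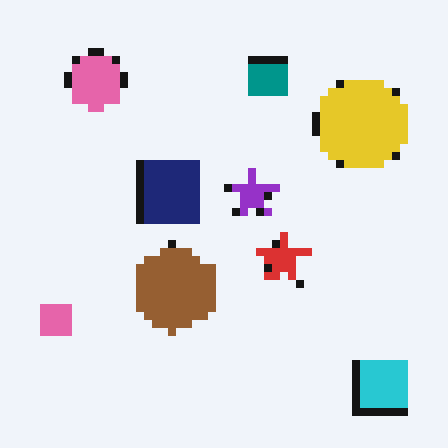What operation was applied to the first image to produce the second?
The image was moderately pixelated.

Shapes are reduced to large square blocks; fine edges and outlines are lost — a downscale-then-upscale (mosaic) effect.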